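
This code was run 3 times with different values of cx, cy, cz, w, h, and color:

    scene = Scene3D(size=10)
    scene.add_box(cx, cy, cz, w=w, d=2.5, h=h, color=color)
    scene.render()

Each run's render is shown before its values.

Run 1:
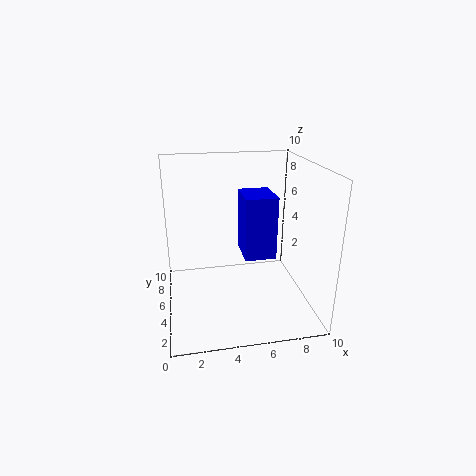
cx = 5, cy = 2.5, cz = 4.5, w = 2, h = 4, color = 'blue'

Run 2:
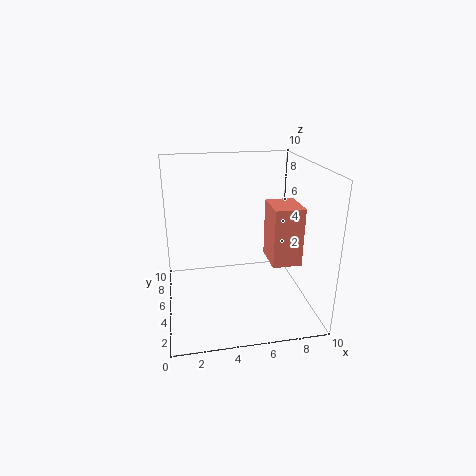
cx = 7, cy = 3, cz = 3.5, w = 2, h = 4, color = 'salmon'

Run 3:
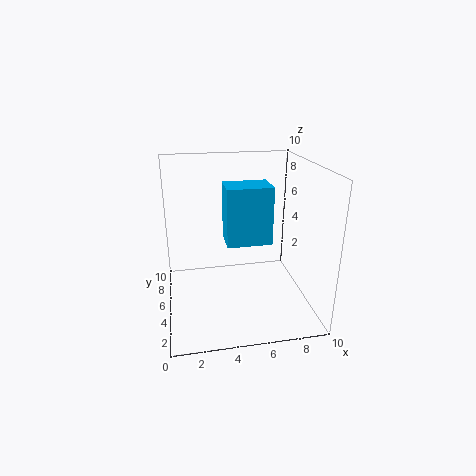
cx = 4.5, cy = 6.5, cz = 3.5, w = 3.5, h = 4.5, color = 'deepskyblue'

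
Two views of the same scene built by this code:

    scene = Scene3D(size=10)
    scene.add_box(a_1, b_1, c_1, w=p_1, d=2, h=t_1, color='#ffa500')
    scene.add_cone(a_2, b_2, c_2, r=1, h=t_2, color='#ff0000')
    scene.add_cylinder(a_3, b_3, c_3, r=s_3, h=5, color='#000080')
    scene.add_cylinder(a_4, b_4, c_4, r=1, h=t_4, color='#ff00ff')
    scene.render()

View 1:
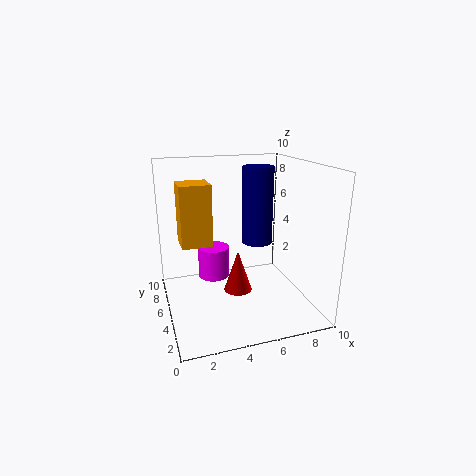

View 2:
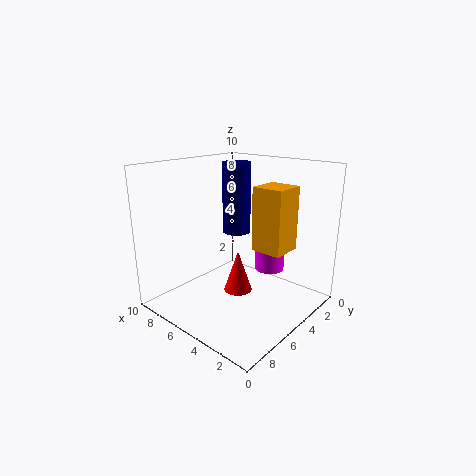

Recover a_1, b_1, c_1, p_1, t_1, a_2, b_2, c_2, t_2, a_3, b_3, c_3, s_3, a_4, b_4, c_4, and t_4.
a_1 = 1, b_1 = 4, c_1 = 5, p_1 = 2, t_1 = 4, a_2 = 5, b_2 = 5, c_2 = 1, t_2 = 3, a_3 = 6, b_3 = 4, c_3 = 5, s_3 = 1, a_4 = 3, b_4 = 4, c_4 = 3, t_4 = 2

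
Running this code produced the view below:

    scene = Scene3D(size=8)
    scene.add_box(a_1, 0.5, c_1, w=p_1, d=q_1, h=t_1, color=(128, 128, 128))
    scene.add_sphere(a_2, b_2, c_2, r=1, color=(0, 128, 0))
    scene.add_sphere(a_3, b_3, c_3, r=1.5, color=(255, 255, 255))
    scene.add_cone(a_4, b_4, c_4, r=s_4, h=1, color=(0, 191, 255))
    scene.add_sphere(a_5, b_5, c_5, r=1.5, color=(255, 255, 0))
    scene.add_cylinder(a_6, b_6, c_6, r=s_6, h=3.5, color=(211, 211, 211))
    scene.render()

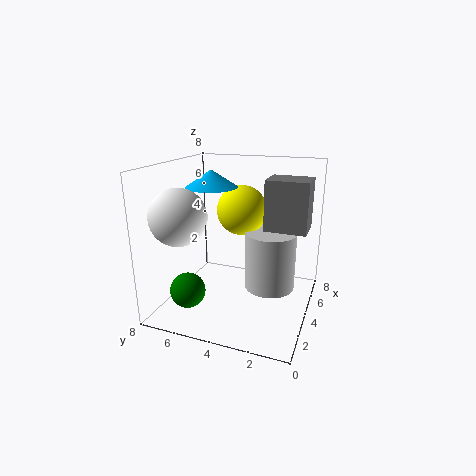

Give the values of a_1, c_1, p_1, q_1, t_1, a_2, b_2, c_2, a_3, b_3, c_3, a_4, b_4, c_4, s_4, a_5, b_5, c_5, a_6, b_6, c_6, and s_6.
a_1 = 5.5, c_1 = 4, p_1 = 2, q_1 = 2.5, t_1 = 3, a_2 = 2.5, b_2 = 6.5, c_2 = 1, a_3 = 2, b_3 = 6.5, c_3 = 5.5, a_4 = 5, b_4 = 6, c_4 = 6.5, s_4 = 1.5, a_5 = 6, b_5 = 4.5, c_5 = 5, a_6 = 5.5, b_6 = 2.5, c_6 = 0.5, s_6 = 1.5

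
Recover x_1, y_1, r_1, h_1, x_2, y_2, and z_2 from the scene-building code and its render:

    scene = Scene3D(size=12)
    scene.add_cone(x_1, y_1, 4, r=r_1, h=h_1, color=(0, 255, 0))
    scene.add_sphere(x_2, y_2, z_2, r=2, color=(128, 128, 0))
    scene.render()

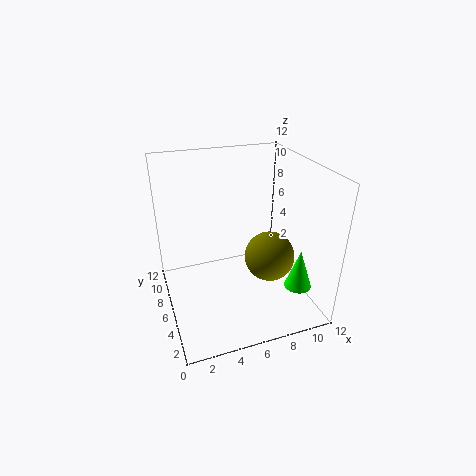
x_1 = 9, y_1 = 1, r_1 = 1, h_1 = 3, x_2 = 8, y_2 = 4, z_2 = 5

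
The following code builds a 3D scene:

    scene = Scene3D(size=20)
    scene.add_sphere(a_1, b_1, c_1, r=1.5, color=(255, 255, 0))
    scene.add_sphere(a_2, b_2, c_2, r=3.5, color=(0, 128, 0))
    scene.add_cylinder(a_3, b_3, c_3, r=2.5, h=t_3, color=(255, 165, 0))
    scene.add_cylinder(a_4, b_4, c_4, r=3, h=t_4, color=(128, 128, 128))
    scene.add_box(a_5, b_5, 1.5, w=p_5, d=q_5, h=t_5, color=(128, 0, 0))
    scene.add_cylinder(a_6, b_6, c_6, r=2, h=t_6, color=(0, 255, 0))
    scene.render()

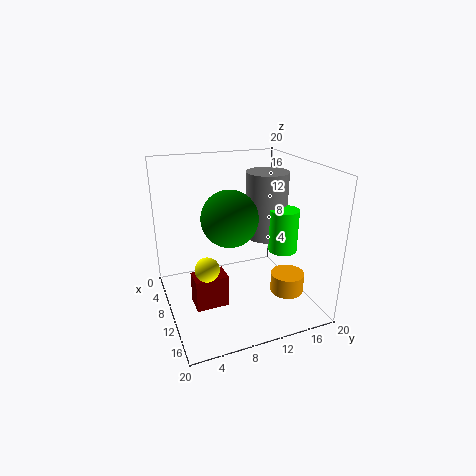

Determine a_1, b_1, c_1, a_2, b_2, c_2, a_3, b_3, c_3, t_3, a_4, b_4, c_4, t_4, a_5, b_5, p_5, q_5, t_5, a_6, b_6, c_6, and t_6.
a_1 = 15, b_1 = 4, c_1 = 9, a_2 = 13.5, b_2 = 7.5, c_2 = 14.5, a_3 = 11.5, b_3 = 17.5, c_3 = 0.5, t_3 = 3, a_4 = 8.5, b_4 = 15, c_4 = 9, t_4 = 9.5, a_5 = 10, b_5 = 3, p_5 = 3, q_5 = 4.5, t_5 = 4.5, a_6 = 12, b_6 = 16, c_6 = 8, t_6 = 6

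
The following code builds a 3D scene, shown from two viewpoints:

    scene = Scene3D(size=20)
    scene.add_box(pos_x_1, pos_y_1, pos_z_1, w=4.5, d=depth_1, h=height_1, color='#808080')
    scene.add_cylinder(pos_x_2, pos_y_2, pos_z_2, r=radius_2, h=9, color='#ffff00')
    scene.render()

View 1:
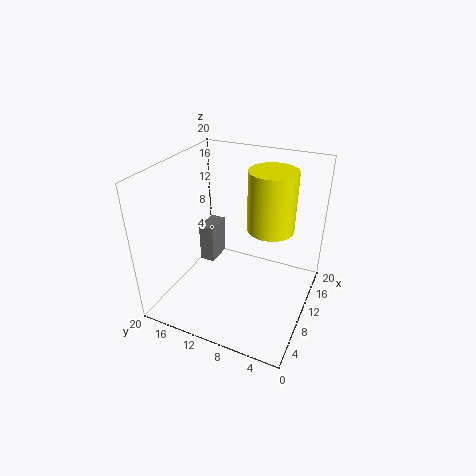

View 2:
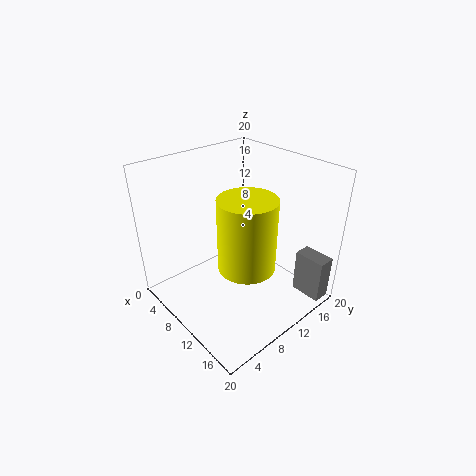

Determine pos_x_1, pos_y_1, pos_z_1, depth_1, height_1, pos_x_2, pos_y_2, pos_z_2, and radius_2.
pos_x_1 = 15
pos_y_1 = 17
pos_z_1 = 0.5
depth_1 = 2.5
height_1 = 6.5
pos_x_2 = 15
pos_y_2 = 7
pos_z_2 = 9.5
radius_2 = 3.5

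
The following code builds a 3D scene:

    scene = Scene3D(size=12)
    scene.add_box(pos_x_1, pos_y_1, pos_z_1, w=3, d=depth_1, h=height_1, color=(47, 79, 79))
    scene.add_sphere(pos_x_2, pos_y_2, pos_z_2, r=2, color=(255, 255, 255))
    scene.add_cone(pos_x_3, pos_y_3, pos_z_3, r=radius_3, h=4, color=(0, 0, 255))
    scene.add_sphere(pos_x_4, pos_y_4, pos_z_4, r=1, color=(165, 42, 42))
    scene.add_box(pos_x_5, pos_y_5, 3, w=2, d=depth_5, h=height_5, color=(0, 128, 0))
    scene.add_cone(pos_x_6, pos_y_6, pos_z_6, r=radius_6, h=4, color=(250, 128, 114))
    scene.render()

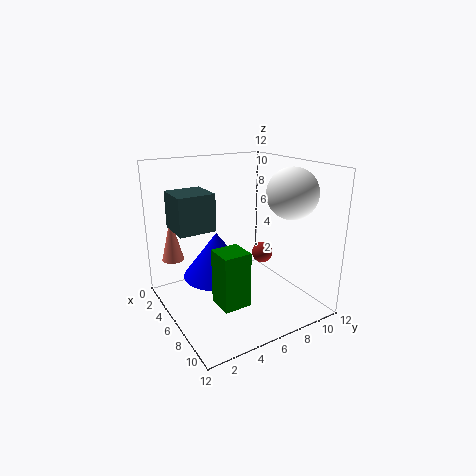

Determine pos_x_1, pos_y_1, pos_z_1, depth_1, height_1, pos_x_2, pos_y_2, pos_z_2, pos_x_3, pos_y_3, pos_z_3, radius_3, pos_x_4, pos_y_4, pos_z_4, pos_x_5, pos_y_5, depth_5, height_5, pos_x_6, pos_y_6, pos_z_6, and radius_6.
pos_x_1 = 3, pos_y_1 = 1, pos_z_1 = 7, depth_1 = 3, height_1 = 3, pos_x_2 = 9, pos_y_2 = 9, pos_z_2 = 10, pos_x_3 = 4, pos_y_3 = 5, pos_z_3 = 2, radius_3 = 3, pos_x_4 = 4, pos_y_4 = 10, pos_z_4 = 3, pos_x_5 = 9, pos_y_5 = 2, depth_5 = 2, height_5 = 4, pos_x_6 = 1, pos_y_6 = 2, pos_z_6 = 3, radius_6 = 1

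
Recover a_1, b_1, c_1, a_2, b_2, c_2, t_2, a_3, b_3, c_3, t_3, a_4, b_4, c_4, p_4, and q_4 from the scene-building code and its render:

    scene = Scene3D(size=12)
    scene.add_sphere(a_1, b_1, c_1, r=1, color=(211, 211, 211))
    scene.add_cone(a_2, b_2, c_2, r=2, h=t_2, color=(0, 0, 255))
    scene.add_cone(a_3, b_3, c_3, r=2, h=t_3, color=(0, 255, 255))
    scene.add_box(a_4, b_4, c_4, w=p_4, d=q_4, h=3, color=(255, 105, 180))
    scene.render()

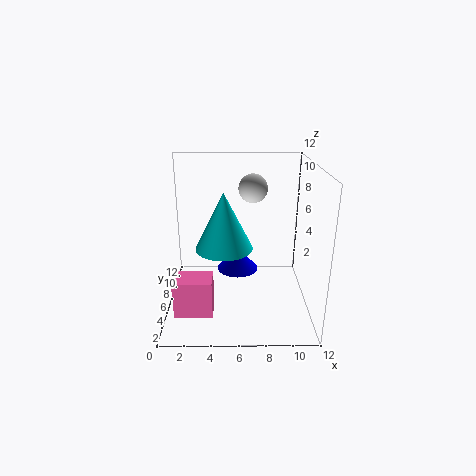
a_1 = 7, b_1 = 3, c_1 = 11, a_2 = 6, b_2 = 10, c_2 = 1, t_2 = 2, a_3 = 5, b_3 = 2, c_3 = 7, t_3 = 4, a_4 = 1, b_4 = 2, c_4 = 1, p_4 = 3, q_4 = 2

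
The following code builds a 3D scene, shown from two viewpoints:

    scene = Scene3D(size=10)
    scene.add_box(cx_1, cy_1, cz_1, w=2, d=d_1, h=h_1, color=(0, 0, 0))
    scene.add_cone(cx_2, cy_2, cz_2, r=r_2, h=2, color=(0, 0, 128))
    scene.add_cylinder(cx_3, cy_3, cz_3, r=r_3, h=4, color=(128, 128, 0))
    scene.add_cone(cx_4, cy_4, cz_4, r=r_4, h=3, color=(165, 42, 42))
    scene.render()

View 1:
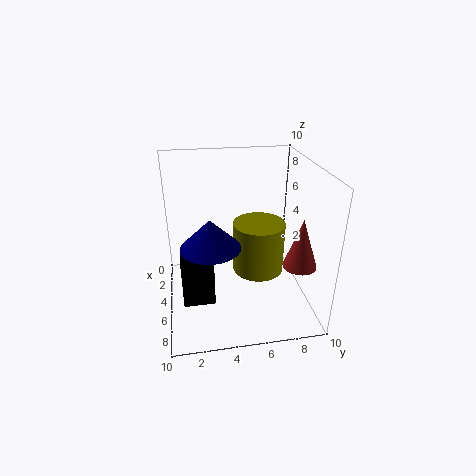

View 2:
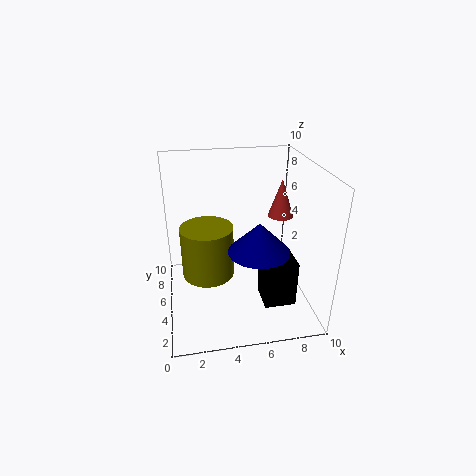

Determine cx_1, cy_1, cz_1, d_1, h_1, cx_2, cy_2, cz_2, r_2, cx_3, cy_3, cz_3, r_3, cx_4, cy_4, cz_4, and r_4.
cx_1 = 6
cy_1 = 1
cz_1 = 2
d_1 = 2
h_1 = 3
cx_2 = 6
cy_2 = 3
cz_2 = 5
r_2 = 2
cx_3 = 3
cy_3 = 7
cz_3 = 1
r_3 = 2
cx_4 = 9
cy_4 = 8
cz_4 = 5
r_4 = 1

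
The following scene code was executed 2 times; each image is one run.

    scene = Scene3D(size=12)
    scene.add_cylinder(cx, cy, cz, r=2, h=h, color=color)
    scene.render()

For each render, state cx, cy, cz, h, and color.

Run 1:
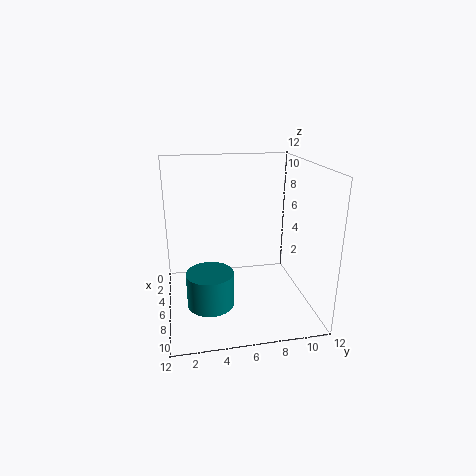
cx = 6.5; cy = 3.5; cz = 0.25; h = 3; color = 'teal'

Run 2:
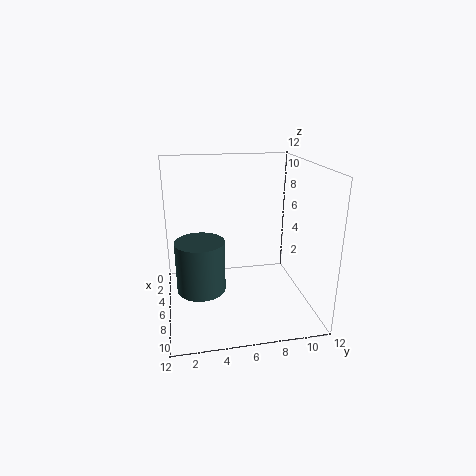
cx = 6.75; cy = 2.75; cz = 2; h = 4.25; color = 'darkslategray'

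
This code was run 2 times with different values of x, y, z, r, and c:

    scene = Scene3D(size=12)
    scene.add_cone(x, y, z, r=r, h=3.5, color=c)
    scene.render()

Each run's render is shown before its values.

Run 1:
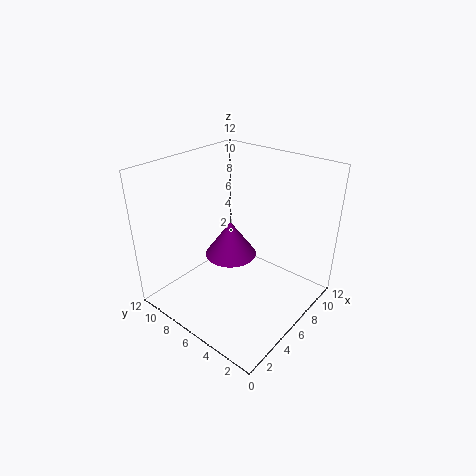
x = 8.5; y = 9; z = 2; r = 2.5; c = 'purple'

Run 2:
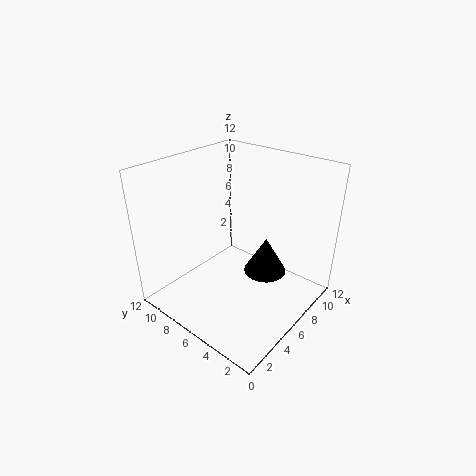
x = 9.5; y = 5.5; z = 1; r = 2; c = 'black'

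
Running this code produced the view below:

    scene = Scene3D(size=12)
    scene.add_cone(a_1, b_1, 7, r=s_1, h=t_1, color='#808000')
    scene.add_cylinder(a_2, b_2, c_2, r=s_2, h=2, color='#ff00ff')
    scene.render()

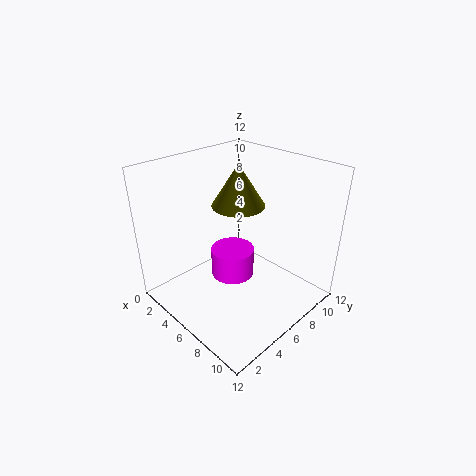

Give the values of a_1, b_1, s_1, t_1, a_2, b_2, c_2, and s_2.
a_1 = 3
b_1 = 9
s_1 = 2.5
t_1 = 4
a_2 = 8.5
b_2 = 3
c_2 = 5.5
s_2 = 1.5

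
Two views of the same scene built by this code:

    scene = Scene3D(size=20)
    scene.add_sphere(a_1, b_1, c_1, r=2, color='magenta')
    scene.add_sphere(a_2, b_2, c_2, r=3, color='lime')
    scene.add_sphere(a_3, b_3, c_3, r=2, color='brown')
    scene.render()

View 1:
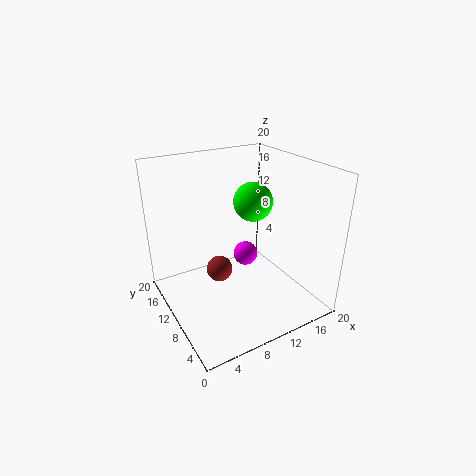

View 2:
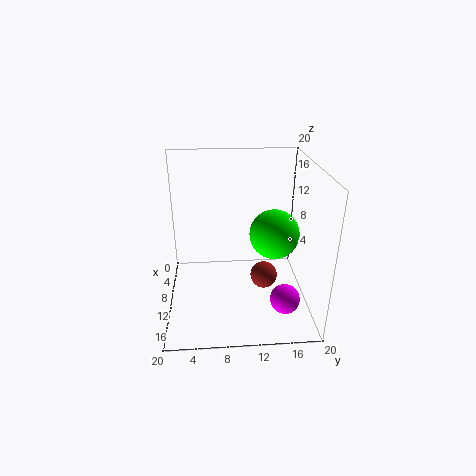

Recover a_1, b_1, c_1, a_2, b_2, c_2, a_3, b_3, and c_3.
a_1 = 15
b_1 = 16
c_1 = 3
a_2 = 15
b_2 = 14
c_2 = 13
a_3 = 9
b_3 = 14
c_3 = 3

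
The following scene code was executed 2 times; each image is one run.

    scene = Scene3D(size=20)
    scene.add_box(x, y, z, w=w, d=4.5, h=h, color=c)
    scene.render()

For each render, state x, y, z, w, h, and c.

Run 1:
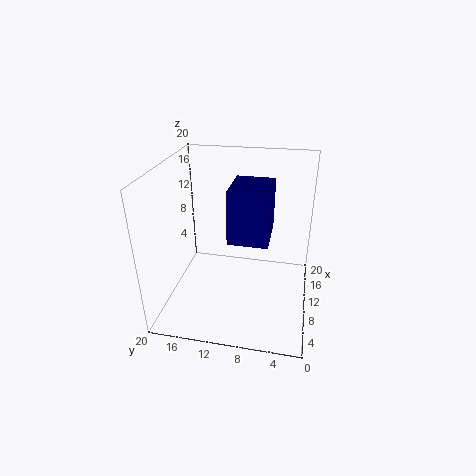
x = 1.5, y = 5, z = 14, w = 5.5, h = 6, c = 'navy'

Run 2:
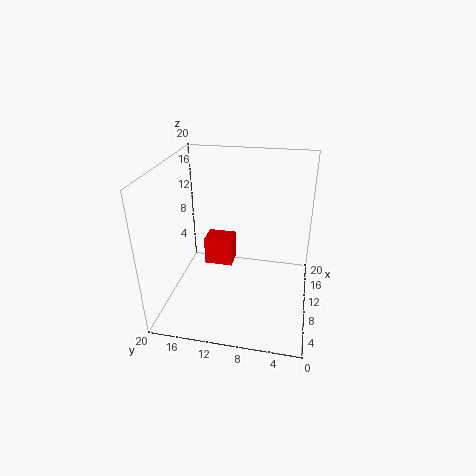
x = 14.5, y = 12, z = 2, w = 3.5, h = 4.5, c = 'red'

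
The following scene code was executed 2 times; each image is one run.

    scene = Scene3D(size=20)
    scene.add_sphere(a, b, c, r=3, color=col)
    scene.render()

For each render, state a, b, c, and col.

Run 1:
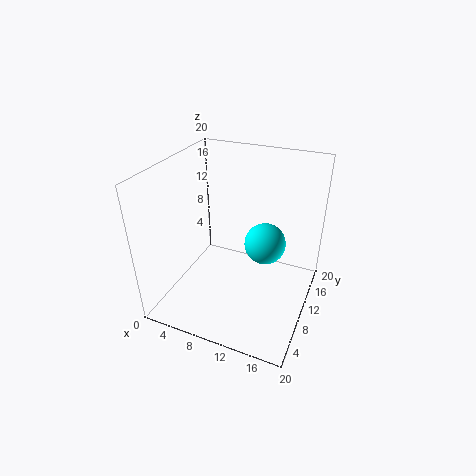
a = 13
b = 13
c = 8
col = 'cyan'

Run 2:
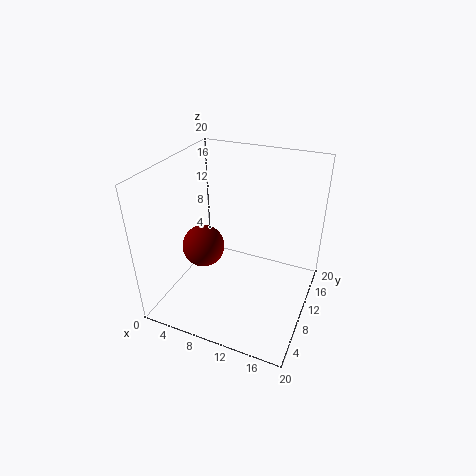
a = 5
b = 9
c = 8
col = 'maroon'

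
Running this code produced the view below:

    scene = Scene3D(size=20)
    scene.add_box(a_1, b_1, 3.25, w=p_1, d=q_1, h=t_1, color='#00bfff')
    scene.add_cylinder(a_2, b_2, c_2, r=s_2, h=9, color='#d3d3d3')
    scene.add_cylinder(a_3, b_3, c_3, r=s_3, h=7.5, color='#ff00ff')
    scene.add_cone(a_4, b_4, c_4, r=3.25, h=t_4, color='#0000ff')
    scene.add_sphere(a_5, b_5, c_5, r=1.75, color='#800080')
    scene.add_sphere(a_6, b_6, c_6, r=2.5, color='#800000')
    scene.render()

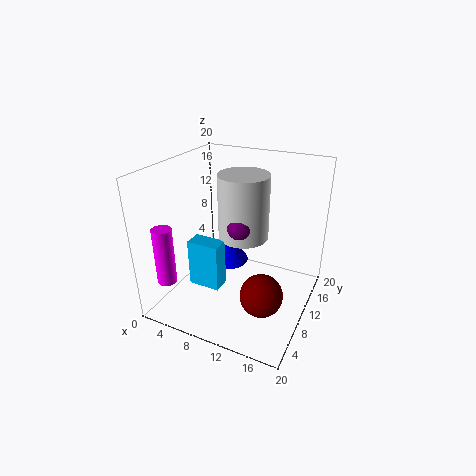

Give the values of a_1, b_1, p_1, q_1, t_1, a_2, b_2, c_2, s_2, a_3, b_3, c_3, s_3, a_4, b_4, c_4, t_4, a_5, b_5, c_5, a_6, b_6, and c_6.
a_1 = 4.25; b_1 = 6; p_1 = 4.5; q_1 = 2.5; t_1 = 6.75; a_2 = 10.25; b_2 = 11.25; c_2 = 9.75; s_2 = 3.5; a_3 = 3.75; b_3 = 1.75; c_3 = 6.25; s_3 = 1.25; a_4 = 6; b_4 = 14.5; c_4 = 3; t_4 = 4.75; a_5 = 10.75; b_5 = 9; c_5 = 12.25; a_6 = 16.5; b_6 = 2.75; c_6 = 7.5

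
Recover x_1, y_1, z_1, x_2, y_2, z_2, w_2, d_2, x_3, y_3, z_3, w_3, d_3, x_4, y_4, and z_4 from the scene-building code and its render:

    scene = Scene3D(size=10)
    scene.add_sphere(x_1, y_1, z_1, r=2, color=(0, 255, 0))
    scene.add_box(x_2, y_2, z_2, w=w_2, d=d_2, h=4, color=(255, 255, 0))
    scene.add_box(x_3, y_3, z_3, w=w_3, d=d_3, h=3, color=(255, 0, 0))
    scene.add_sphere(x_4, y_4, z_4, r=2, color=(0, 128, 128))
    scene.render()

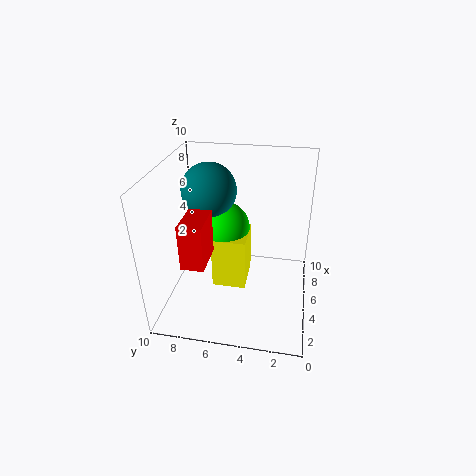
x_1 = 7
y_1 = 6.5
z_1 = 4.5
x_2 = 5
y_2 = 4.5
z_2 = 0.5
w_2 = 3
d_2 = 2.5
x_3 = 1.5
y_3 = 6.5
z_3 = 4.5
w_3 = 2.5
d_3 = 1.5
x_4 = 7
y_4 = 7.5
z_4 = 7.5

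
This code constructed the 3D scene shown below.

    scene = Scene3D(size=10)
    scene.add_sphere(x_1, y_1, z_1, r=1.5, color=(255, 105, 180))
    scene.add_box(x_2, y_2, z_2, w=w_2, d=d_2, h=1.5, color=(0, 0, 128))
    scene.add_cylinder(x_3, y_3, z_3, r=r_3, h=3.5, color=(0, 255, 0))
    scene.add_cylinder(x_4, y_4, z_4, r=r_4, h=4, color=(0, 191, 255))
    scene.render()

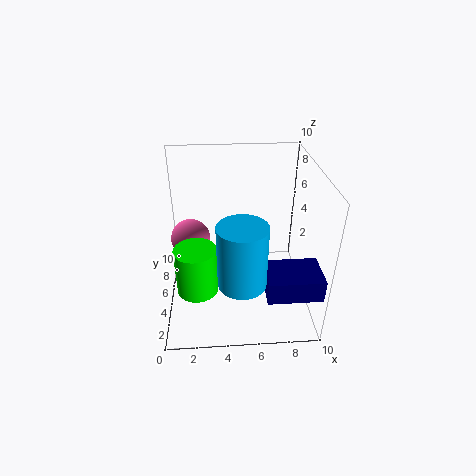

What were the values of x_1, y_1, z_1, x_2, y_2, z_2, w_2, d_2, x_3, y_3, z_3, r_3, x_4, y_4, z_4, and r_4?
x_1 = 1.5; y_1 = 7.5; z_1 = 3.5; x_2 = 6.5; y_2 = 0.5; z_2 = 3; w_2 = 3.5; d_2 = 2.5; x_3 = 2; y_3 = 4.5; z_3 = 1; r_3 = 1.5; x_4 = 5; y_4 = 1.5; z_4 = 4; r_4 = 1.5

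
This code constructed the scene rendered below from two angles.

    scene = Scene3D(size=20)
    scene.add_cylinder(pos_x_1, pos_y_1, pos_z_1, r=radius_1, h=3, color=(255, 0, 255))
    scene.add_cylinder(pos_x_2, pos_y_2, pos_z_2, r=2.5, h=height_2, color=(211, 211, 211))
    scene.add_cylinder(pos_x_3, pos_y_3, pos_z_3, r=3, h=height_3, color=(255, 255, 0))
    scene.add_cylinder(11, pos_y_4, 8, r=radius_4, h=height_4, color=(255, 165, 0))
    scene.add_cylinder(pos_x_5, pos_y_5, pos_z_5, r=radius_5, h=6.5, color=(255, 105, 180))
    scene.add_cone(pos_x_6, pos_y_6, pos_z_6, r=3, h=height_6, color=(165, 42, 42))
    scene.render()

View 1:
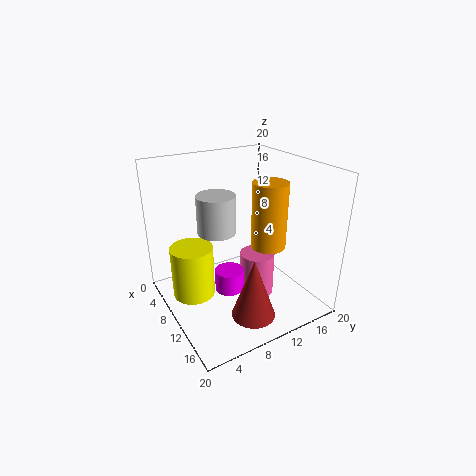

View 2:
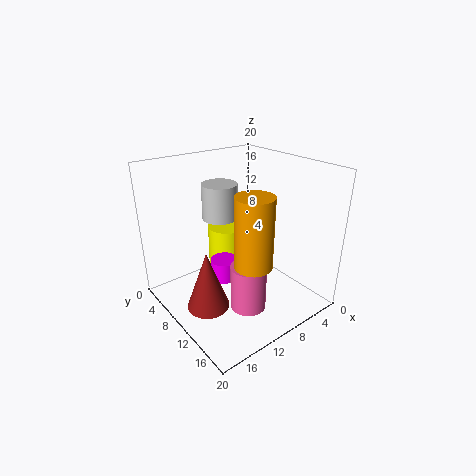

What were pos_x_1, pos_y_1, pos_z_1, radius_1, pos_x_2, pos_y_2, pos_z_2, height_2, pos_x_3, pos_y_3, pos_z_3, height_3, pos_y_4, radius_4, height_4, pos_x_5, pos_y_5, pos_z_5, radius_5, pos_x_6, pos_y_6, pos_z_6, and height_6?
pos_x_1 = 11; pos_y_1 = 8; pos_z_1 = 3; radius_1 = 2; pos_x_2 = 10.5; pos_y_2 = 6.5; pos_z_2 = 12; height_2 = 5; pos_x_3 = 7.5; pos_y_3 = 4; pos_z_3 = 1.5; height_3 = 7.5; pos_y_4 = 14.5; radius_4 = 2.5; height_4 = 9.5; pos_x_5 = 10.5; pos_y_5 = 13; pos_z_5 = 0.5; radius_5 = 2.5; pos_x_6 = 15; pos_y_6 = 9.5; pos_z_6 = 0.5; height_6 = 8.5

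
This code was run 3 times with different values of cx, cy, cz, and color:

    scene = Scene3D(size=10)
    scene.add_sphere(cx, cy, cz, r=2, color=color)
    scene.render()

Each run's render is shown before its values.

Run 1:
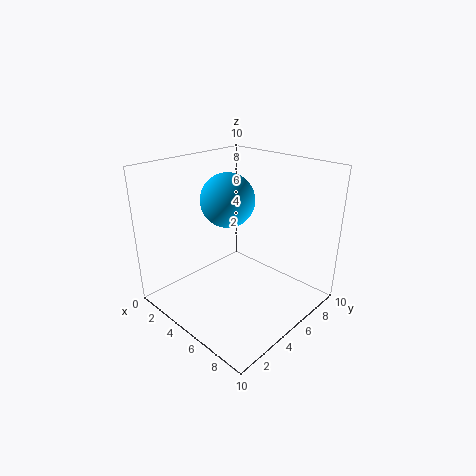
cx = 3, cy = 6, cz = 7, color = 'deepskyblue'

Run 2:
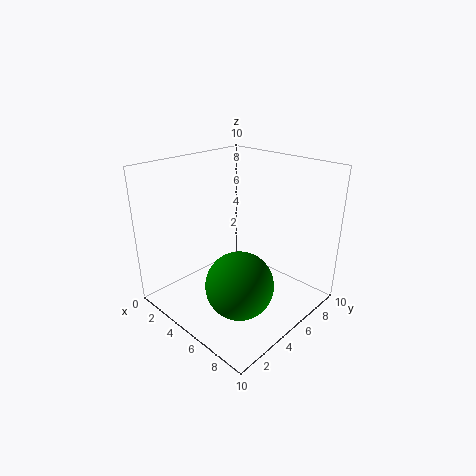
cx = 8, cy = 2, cz = 4, color = 'green'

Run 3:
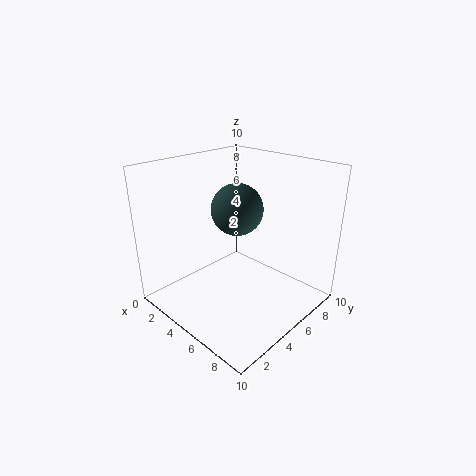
cx = 3, cy = 7, cz = 6, color = 'darkslategray'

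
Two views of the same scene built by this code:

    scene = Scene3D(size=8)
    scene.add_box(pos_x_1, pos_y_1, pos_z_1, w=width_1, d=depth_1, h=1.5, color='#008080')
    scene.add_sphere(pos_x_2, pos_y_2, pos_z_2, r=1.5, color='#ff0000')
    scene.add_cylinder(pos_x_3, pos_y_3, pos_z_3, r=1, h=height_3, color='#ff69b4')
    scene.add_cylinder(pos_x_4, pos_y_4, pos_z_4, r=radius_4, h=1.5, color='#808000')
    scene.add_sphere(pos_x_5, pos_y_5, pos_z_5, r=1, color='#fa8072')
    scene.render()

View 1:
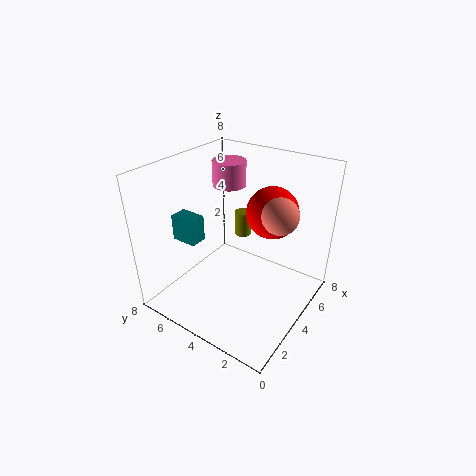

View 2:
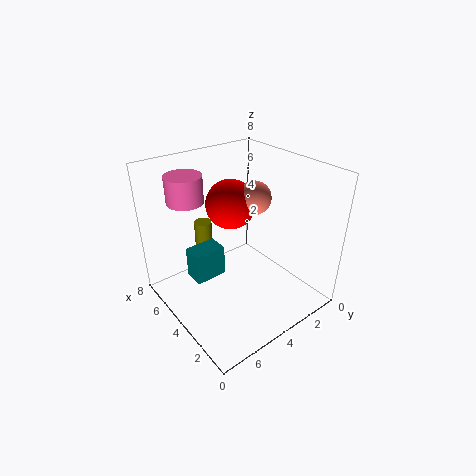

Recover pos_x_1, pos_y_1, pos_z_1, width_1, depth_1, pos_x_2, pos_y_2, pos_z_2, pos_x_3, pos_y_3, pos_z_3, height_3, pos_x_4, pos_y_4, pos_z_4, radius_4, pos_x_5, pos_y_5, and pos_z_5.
pos_x_1 = 2.5
pos_y_1 = 6
pos_z_1 = 3.5
width_1 = 1
depth_1 = 1.5
pos_x_2 = 6
pos_y_2 = 3
pos_z_2 = 5
pos_x_3 = 6
pos_y_3 = 6
pos_z_3 = 6
height_3 = 1.5
pos_x_4 = 6
pos_y_4 = 5
pos_z_4 = 3
radius_4 = 0.5
pos_x_5 = 5
pos_y_5 = 2
pos_z_5 = 5.5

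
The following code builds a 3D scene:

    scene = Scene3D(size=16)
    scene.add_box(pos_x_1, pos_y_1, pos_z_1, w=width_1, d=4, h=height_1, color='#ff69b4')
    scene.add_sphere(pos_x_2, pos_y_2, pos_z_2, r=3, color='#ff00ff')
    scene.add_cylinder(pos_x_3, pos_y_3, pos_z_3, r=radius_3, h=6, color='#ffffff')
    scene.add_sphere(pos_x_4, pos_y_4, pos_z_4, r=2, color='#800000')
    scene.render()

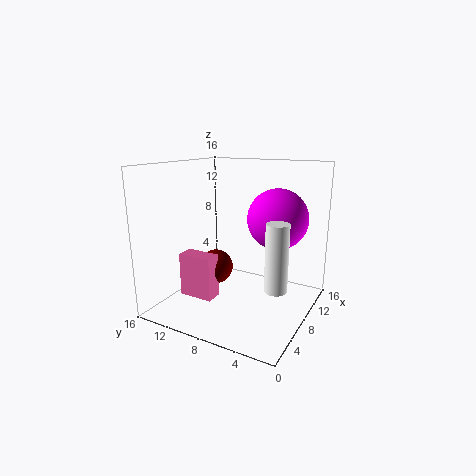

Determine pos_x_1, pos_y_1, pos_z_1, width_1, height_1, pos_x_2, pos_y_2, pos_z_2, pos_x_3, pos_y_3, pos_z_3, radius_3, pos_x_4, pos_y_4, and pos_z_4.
pos_x_1 = 5
pos_y_1 = 10
pos_z_1 = 1
width_1 = 2
height_1 = 5
pos_x_2 = 7
pos_y_2 = 3
pos_z_2 = 11
pos_x_3 = 2
pos_y_3 = 1
pos_z_3 = 6
radius_3 = 1
pos_x_4 = 8
pos_y_4 = 11
pos_z_4 = 4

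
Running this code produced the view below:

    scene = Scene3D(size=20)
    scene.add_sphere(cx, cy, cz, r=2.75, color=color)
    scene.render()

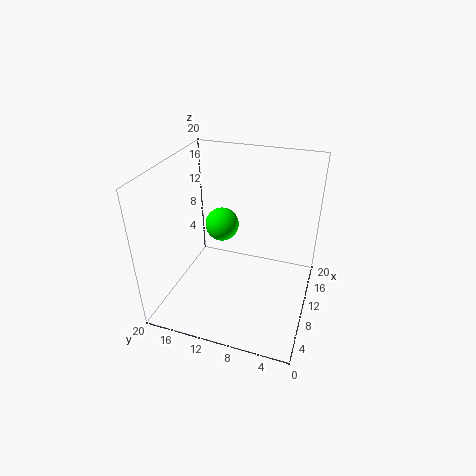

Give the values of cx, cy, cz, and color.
cx = 17.25; cy = 15.25; cz = 7.25; color = 'lime'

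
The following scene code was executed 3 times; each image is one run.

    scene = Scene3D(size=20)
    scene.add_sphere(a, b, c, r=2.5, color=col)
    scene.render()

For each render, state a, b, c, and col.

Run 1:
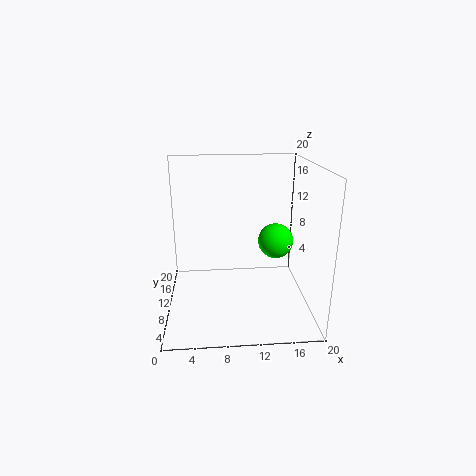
a = 15.5, b = 11, c = 9, col = 'lime'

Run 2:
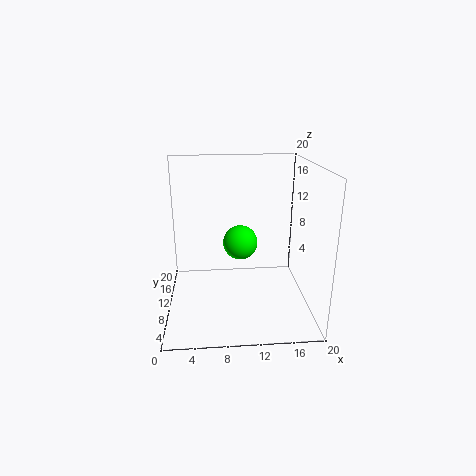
a = 10.5, b = 12, c = 8.5, col = 'lime'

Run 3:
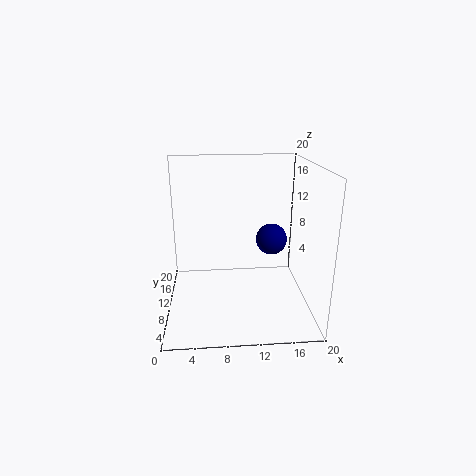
a = 16, b = 16.5, c = 7, col = 'navy'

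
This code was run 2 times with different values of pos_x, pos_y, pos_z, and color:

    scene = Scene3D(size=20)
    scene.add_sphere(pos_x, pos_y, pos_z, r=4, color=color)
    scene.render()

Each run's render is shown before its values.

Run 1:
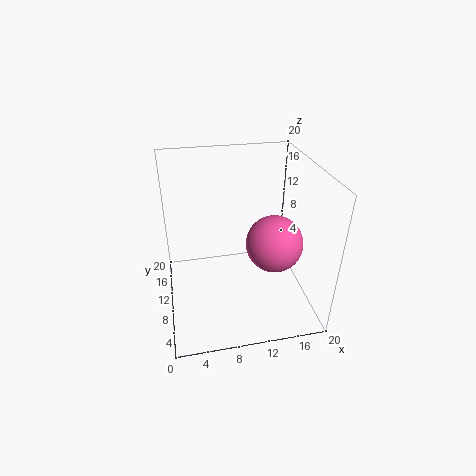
pos_x = 15, pos_y = 9, pos_z = 9, color = 'hotpink'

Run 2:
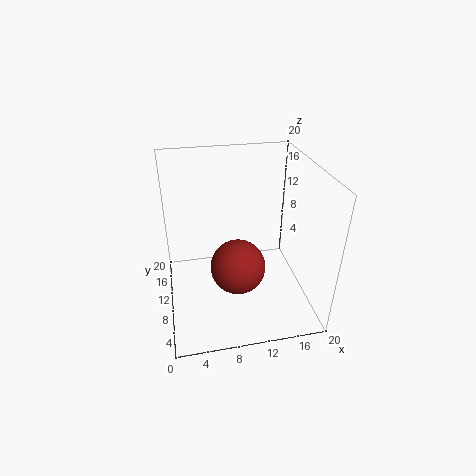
pos_x = 10, pos_y = 10, pos_z = 5, color = 'brown'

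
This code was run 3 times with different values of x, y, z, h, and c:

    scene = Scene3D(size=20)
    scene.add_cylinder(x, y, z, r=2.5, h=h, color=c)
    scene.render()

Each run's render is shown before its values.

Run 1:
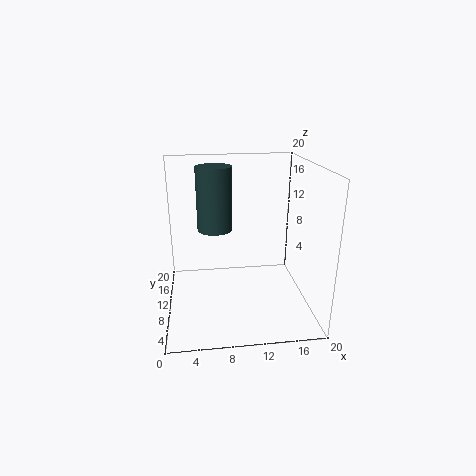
x = 7
y = 12.5
z = 10.5
h = 9
c = 'darkslategray'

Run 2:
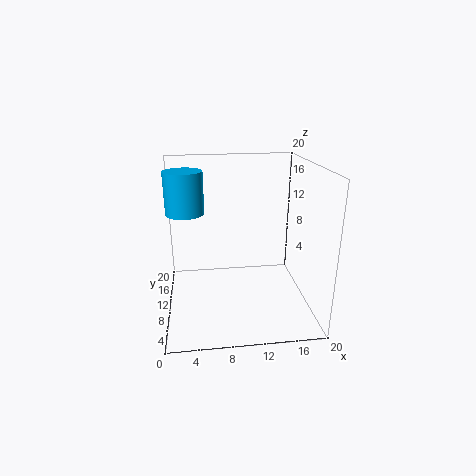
x = 3
y = 9.5
z = 14
h = 5.5
c = 'deepskyblue'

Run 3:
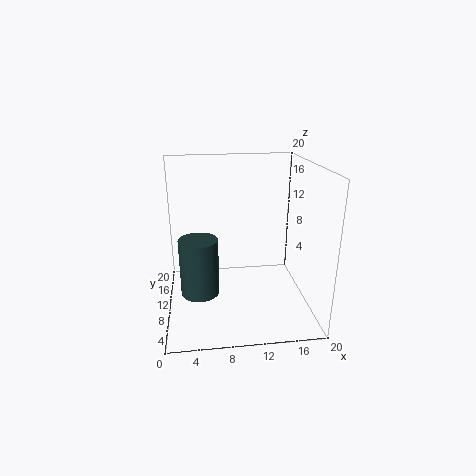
x = 4.5
y = 6.5
z = 4
h = 7.5
c = 'darkslategray'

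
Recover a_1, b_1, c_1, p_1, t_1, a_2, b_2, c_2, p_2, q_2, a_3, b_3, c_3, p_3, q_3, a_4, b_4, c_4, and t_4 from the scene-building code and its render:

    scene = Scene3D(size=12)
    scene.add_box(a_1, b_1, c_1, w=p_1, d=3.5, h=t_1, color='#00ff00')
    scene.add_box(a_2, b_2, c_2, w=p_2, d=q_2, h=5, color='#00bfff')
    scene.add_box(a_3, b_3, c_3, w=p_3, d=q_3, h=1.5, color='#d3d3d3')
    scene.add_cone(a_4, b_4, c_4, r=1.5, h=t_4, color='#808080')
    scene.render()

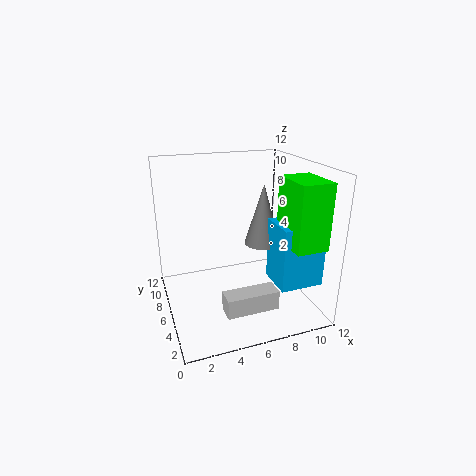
a_1 = 8.5; b_1 = 0.5; c_1 = 6.5; p_1 = 2.5; t_1 = 5; a_2 = 8; b_2 = 1.5; c_2 = 3; p_2 = 3.5; q_2 = 3; a_3 = 3.5; b_3 = 1; c_3 = 2; p_3 = 4; q_3 = 1.5; a_4 = 8; b_4 = 5.5; c_4 = 5.5; t_4 = 5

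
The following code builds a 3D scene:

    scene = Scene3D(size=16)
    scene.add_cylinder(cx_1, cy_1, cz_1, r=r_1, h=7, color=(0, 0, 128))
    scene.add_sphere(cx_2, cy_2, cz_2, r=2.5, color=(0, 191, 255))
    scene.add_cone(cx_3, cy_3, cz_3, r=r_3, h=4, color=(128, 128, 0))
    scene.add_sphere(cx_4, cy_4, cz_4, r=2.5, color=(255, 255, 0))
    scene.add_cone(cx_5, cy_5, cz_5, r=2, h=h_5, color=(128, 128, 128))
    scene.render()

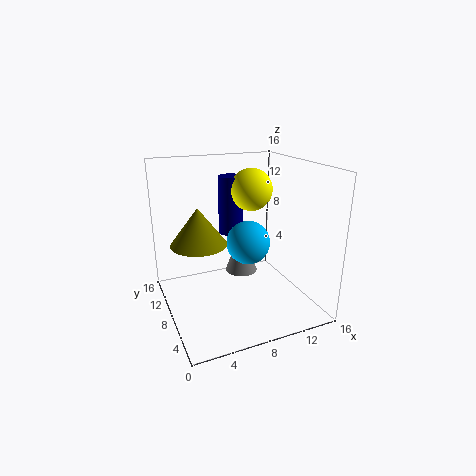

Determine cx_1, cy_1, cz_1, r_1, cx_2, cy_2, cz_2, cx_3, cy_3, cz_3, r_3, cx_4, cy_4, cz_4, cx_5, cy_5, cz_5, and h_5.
cx_1 = 9, cy_1 = 12.5, cz_1 = 7, r_1 = 1.5, cx_2 = 9.5, cy_2 = 8.5, cz_2 = 7, cx_3 = 3.5, cy_3 = 8, cz_3 = 8, r_3 = 3, cx_4 = 11, cy_4 = 11, cz_4 = 12.5, cx_5 = 10, cy_5 = 11.5, cz_5 = 2, h_5 = 5.5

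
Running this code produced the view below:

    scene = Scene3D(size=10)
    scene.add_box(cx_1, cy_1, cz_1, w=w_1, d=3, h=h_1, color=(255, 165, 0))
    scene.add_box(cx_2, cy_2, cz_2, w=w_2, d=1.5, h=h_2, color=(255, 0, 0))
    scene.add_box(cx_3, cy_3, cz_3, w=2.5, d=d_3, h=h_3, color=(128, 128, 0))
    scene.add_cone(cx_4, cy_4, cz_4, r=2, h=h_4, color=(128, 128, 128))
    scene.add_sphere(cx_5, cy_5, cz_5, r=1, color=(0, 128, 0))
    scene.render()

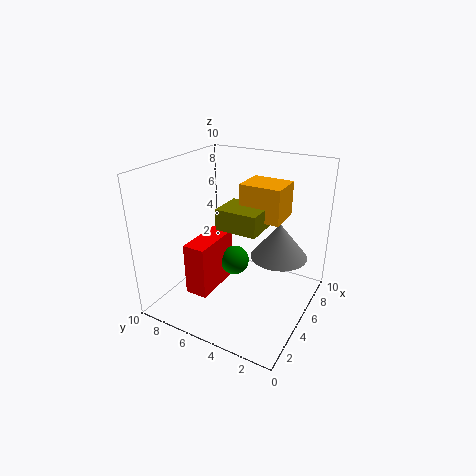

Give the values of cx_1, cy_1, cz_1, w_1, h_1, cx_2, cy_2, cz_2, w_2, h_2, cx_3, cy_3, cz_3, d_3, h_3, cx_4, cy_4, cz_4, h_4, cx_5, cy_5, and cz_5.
cx_1 = 6, cy_1 = 2.5, cz_1 = 6, w_1 = 2.5, h_1 = 2.5, cx_2 = 1.5, cy_2 = 5.5, cz_2 = 2, w_2 = 3.5, h_2 = 3.5, cx_3 = 4.5, cy_3 = 3.5, cz_3 = 5.5, d_3 = 3, h_3 = 1.5, cx_4 = 6.5, cy_4 = 2.5, cz_4 = 3.5, h_4 = 2.5, cx_5 = 4.5, cy_5 = 5, cz_5 = 3.5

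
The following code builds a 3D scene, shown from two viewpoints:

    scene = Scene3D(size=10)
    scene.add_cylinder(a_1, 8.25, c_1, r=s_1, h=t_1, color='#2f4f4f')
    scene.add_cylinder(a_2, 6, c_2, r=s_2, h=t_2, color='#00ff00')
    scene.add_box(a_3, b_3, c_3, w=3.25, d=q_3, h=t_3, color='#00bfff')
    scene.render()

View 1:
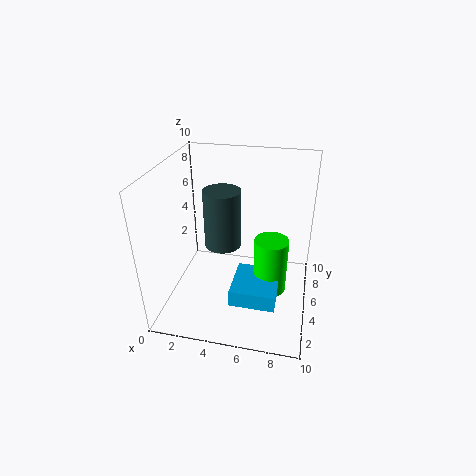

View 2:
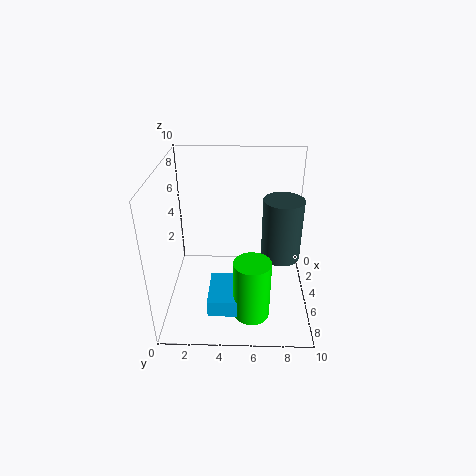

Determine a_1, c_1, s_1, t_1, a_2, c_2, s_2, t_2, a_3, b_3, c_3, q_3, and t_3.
a_1 = 3; c_1 = 2.25; s_1 = 1.5; t_1 = 4.75; a_2 = 7.25; c_2 = 0.25; s_2 = 1.25; t_2 = 4.25; a_3 = 4.75; b_3 = 3; c_3 = 0.5; q_3 = 3.5; t_3 = 1.25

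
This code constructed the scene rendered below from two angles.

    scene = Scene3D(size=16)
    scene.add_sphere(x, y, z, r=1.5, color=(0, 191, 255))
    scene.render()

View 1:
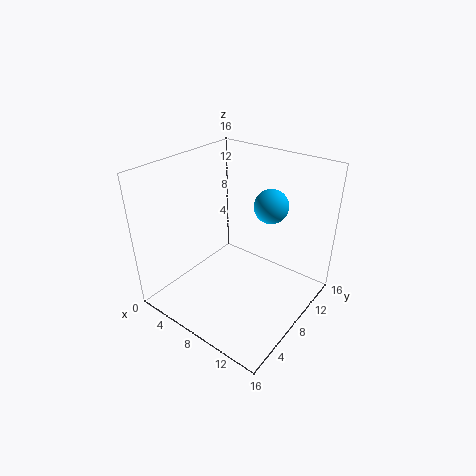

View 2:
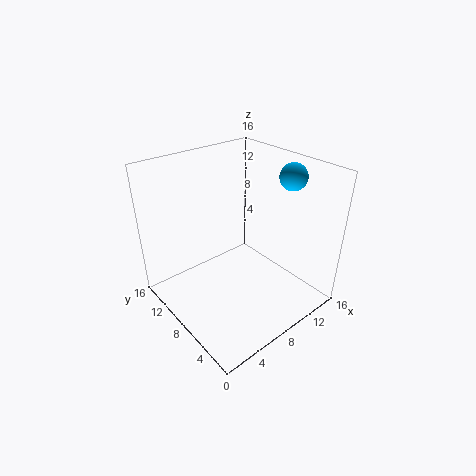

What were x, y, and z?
x = 13.5
y = 5.5
z = 14.5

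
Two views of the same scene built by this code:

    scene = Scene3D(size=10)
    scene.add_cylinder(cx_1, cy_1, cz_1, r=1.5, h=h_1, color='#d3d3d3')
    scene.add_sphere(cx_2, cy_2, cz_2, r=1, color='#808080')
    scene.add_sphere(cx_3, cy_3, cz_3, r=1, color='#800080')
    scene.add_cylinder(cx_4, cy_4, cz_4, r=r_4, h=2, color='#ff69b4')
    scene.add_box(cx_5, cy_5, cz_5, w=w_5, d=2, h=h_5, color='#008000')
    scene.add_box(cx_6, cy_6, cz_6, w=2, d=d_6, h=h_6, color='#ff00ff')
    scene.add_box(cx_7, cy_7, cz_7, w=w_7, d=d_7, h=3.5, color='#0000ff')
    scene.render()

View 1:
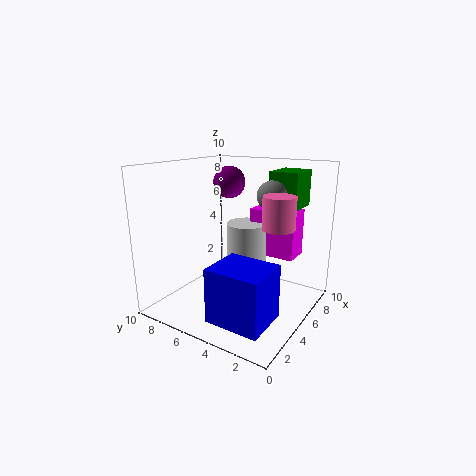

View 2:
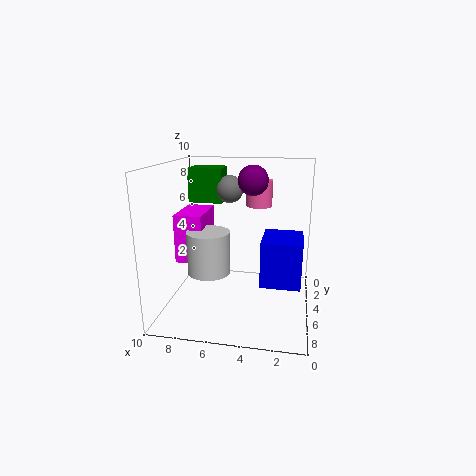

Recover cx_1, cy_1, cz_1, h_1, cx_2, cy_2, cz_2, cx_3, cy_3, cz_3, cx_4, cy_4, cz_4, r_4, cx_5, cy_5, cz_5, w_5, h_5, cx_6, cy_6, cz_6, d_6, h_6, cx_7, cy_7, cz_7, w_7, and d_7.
cx_1 = 7; cy_1 = 5.5; cz_1 = 2.5; h_1 = 3; cx_2 = 6; cy_2 = 3; cz_2 = 8; cx_3 = 4; cy_3 = 5; cz_3 = 9; cx_4 = 4; cy_4 = 1.5; cz_4 = 6.5; r_4 = 1; cx_5 = 6.5; cy_5 = 1.5; cz_5 = 7; w_5 = 2.5; h_5 = 2.5; cx_6 = 7.5; cy_6 = 2; cz_6 = 3; d_6 = 3.5; h_6 = 3.5; cx_7 = 0.5; cy_7 = 1; cz_7 = 1; w_7 = 3; d_7 = 3.5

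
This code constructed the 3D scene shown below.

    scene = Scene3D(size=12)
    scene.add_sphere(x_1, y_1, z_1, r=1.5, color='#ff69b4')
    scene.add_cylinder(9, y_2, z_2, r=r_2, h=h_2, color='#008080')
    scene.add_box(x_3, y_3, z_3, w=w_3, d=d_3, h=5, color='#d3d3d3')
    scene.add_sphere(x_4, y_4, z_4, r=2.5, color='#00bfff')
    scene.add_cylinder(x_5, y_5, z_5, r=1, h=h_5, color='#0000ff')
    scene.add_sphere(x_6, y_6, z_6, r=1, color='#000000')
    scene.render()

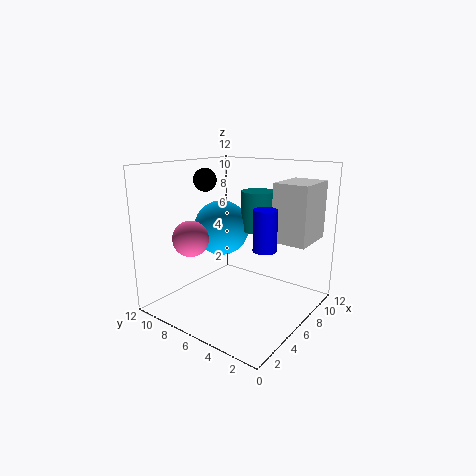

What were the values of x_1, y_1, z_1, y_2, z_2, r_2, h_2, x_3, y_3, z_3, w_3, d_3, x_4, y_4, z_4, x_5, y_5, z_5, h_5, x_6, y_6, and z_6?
x_1 = 3.5
y_1 = 9
z_1 = 6
y_2 = 6
z_2 = 6
r_2 = 1.5
h_2 = 3.5
x_3 = 8
y_3 = 1
z_3 = 5.5
w_3 = 4
d_3 = 3
x_4 = 7.5
y_4 = 9
z_4 = 6
x_5 = 7
y_5 = 4
z_5 = 5
h_5 = 3.5
x_6 = 6
y_6 = 9.5
z_6 = 10.5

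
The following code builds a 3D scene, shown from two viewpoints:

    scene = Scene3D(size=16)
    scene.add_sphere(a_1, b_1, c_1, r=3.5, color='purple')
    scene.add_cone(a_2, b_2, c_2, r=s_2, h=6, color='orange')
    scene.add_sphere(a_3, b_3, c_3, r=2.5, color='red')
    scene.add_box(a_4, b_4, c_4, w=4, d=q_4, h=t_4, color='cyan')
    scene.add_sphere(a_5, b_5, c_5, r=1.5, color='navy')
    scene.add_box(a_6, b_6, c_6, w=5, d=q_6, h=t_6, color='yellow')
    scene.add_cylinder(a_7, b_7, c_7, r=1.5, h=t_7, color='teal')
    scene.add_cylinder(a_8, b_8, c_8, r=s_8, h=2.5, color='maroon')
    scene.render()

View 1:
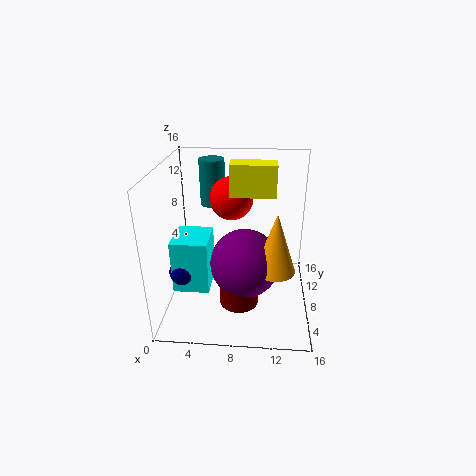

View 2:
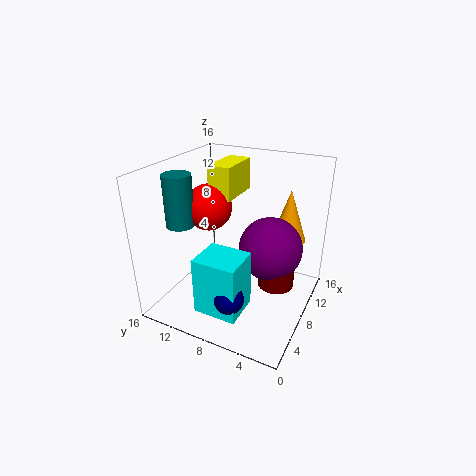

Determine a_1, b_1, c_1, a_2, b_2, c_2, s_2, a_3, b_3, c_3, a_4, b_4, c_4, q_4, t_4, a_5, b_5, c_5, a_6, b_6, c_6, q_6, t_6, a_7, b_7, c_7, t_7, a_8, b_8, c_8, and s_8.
a_1 = 9
b_1 = 4.5
c_1 = 7
a_2 = 12
b_2 = 3.5
c_2 = 7
s_2 = 2
a_3 = 7
b_3 = 11
c_3 = 11.5
a_4 = 1
b_4 = 5
c_4 = 2.5
q_4 = 4.5
t_4 = 6
a_5 = 2
b_5 = 6
c_5 = 4.5
a_6 = 7
b_6 = 8.5
c_6 = 12.5
q_6 = 2.5
t_6 = 3.5
a_7 = 4.5
b_7 = 13
c_7 = 10
t_7 = 5.5
a_8 = 8.5
b_8 = 3.5
c_8 = 3
s_8 = 2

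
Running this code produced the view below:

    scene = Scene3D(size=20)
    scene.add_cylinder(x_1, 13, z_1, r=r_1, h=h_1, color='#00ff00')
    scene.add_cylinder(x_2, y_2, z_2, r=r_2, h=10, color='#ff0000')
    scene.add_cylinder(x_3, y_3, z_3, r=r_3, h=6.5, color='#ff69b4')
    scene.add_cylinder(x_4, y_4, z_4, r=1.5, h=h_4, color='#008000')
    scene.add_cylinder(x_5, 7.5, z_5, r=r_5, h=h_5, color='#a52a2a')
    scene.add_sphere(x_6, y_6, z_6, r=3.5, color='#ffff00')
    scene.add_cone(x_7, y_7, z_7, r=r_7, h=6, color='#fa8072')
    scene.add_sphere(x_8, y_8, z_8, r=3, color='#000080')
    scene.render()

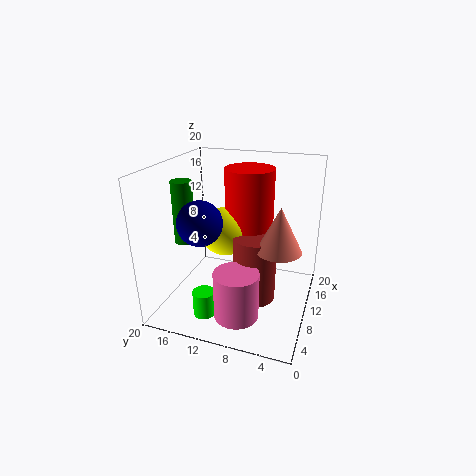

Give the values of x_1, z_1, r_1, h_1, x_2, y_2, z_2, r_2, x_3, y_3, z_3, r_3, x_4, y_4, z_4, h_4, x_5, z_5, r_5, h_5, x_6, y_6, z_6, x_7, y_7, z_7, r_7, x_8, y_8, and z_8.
x_1 = 4.5, z_1 = 0.5, r_1 = 1.5, h_1 = 3.5, x_2 = 13.5, y_2 = 9.5, z_2 = 9, r_2 = 3.5, x_3 = 5, y_3 = 8.5, z_3 = 1, r_3 = 3, x_4 = 9.5, y_4 = 18, z_4 = 8.5, h_4 = 9, x_5 = 10, z_5 = 1, r_5 = 3, h_5 = 9.5, x_6 = 11.5, y_6 = 12.5, z_6 = 10, x_7 = 9, y_7 = 4, z_7 = 9.5, r_7 = 3, x_8 = 6.5, y_8 = 14, z_8 = 13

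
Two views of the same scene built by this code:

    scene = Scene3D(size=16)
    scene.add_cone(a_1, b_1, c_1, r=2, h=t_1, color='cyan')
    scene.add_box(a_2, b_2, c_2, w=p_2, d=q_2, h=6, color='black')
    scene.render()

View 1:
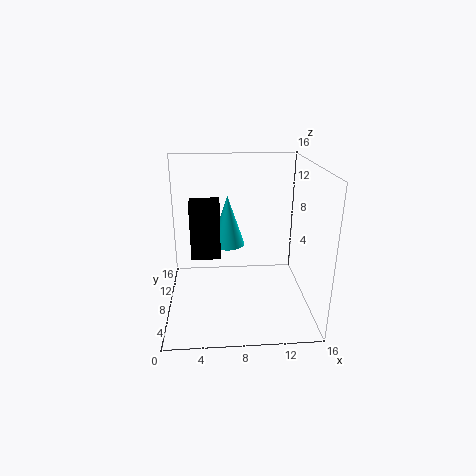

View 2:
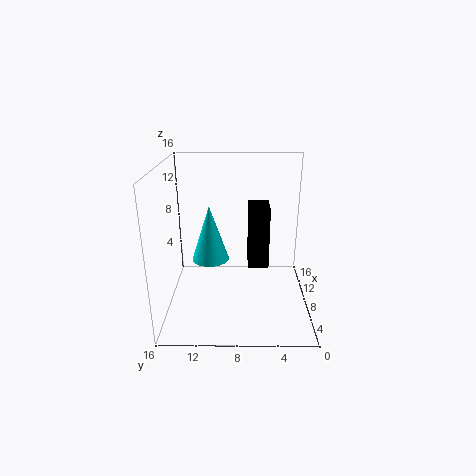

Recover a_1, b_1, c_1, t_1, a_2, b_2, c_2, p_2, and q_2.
a_1 = 7
b_1 = 11
c_1 = 6
t_1 = 6
a_2 = 3
b_2 = 5
c_2 = 7
p_2 = 3
q_2 = 2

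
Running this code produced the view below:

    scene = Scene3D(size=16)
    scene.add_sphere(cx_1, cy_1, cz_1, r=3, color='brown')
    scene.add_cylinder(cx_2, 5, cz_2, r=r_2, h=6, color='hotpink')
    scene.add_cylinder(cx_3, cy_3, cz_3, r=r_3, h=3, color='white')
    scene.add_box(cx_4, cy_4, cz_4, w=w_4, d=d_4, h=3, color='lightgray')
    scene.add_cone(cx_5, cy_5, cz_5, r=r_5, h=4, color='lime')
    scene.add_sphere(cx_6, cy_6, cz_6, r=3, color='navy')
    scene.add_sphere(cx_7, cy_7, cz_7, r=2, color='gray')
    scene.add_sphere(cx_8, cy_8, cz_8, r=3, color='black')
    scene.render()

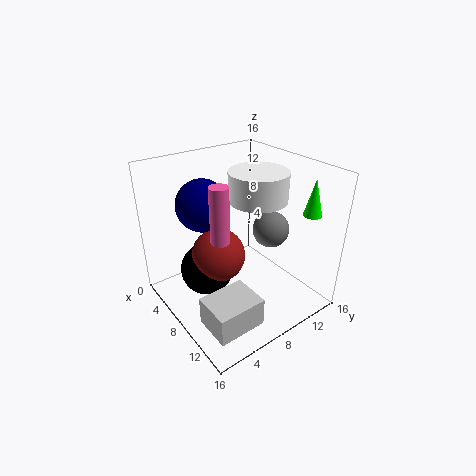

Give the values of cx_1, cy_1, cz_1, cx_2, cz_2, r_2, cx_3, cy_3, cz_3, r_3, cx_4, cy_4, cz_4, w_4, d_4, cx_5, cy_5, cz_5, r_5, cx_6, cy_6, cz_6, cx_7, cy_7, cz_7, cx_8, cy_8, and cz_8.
cx_1 = 7; cy_1 = 6; cz_1 = 6; cx_2 = 9; cz_2 = 9; r_2 = 1; cx_3 = 10; cy_3 = 9; cz_3 = 13; r_3 = 3; cx_4 = 11; cy_4 = 1; cz_4 = 2; w_4 = 4; d_4 = 5; cx_5 = 13; cy_5 = 14; cz_5 = 11; r_5 = 1; cx_6 = 4; cy_6 = 6; cz_6 = 11; cx_7 = 10; cy_7 = 11; cz_7 = 9; cx_8 = 6; cy_8 = 5; cz_8 = 4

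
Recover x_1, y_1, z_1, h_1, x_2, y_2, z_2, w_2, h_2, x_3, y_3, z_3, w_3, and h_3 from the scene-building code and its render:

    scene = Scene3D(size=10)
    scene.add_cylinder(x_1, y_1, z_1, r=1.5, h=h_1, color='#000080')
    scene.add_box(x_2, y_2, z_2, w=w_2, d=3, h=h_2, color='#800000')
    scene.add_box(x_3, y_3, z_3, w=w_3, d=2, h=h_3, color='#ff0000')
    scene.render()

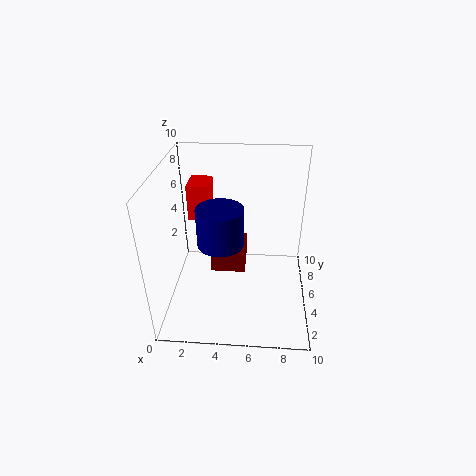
x_1 = 4, y_1 = 3.5, z_1 = 5.5, h_1 = 2.5, x_2 = 3, y_2 = 5, z_2 = 2, w_2 = 2.5, h_2 = 1.5, x_3 = 1.5, y_3 = 5.5, z_3 = 6, w_3 = 1.5, h_3 = 2.5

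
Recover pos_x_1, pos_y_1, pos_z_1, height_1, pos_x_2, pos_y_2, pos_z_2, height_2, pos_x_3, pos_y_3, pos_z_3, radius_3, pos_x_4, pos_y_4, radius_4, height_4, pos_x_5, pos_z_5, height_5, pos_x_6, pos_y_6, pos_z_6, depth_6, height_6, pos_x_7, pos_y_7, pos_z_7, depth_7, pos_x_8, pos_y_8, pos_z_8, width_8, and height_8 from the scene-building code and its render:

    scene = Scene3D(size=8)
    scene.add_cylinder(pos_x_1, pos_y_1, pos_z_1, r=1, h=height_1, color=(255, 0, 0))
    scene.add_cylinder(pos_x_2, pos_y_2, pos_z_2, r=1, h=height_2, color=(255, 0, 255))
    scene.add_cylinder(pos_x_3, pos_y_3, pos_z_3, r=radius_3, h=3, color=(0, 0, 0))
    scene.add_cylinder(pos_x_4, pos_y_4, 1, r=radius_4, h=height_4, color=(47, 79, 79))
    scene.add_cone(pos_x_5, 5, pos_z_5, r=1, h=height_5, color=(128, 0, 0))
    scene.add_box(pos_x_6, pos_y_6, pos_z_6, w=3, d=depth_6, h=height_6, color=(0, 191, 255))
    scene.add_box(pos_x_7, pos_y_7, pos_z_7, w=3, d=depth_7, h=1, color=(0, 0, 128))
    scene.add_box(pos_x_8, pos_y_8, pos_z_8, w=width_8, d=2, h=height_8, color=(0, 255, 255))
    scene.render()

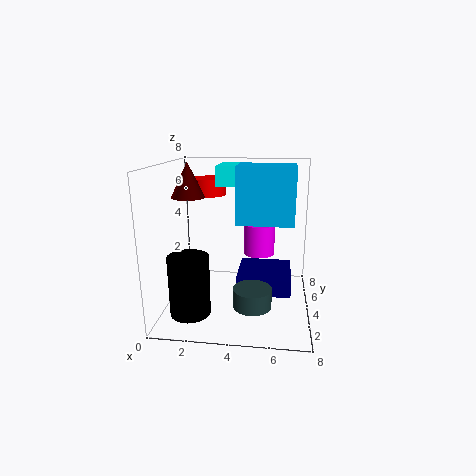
pos_x_1 = 2, pos_y_1 = 6, pos_z_1 = 6, height_1 = 1, pos_x_2 = 5, pos_y_2 = 7, pos_z_2 = 2, height_2 = 2, pos_x_3 = 2, pos_y_3 = 1, pos_z_3 = 1, radius_3 = 1, pos_x_4 = 5, pos_y_4 = 2, radius_4 = 1, height_4 = 1, pos_x_5 = 1, pos_z_5 = 6, height_5 = 2, pos_x_6 = 4, pos_y_6 = 3, pos_z_6 = 5, depth_6 = 2, height_6 = 3, pos_x_7 = 4, pos_y_7 = 3, pos_z_7 = 1, depth_7 = 3, pos_x_8 = 3, pos_y_8 = 3, pos_z_8 = 7, width_8 = 2, height_8 = 1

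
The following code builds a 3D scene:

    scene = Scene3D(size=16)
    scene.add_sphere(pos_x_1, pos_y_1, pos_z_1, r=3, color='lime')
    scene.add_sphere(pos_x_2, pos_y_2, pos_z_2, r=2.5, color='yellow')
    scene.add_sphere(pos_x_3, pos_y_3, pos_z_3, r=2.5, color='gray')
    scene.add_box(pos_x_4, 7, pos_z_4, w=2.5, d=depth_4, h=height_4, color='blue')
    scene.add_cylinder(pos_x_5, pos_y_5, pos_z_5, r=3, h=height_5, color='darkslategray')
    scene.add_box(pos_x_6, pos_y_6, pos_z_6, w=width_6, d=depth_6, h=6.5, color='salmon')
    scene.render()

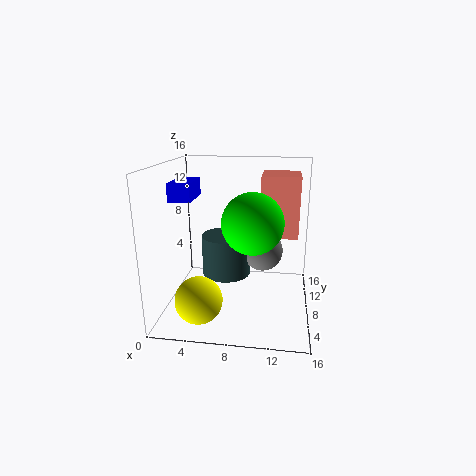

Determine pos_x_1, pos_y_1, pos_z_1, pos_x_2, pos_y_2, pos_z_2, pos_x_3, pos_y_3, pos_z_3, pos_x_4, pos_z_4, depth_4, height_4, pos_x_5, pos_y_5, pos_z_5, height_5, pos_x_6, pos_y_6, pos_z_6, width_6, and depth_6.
pos_x_1 = 10
pos_y_1 = 4
pos_z_1 = 11
pos_x_2 = 4.5
pos_y_2 = 3.5
pos_z_2 = 2.5
pos_x_3 = 10.5
pos_y_3 = 12
pos_z_3 = 5
pos_x_4 = 0.5
pos_z_4 = 12
depth_4 = 4.5
height_4 = 2
pos_x_5 = 6
pos_y_5 = 11.5
pos_z_5 = 2
height_5 = 5
pos_x_6 = 10.5
pos_y_6 = 7
pos_z_6 = 8.5
width_6 = 4
depth_6 = 4.5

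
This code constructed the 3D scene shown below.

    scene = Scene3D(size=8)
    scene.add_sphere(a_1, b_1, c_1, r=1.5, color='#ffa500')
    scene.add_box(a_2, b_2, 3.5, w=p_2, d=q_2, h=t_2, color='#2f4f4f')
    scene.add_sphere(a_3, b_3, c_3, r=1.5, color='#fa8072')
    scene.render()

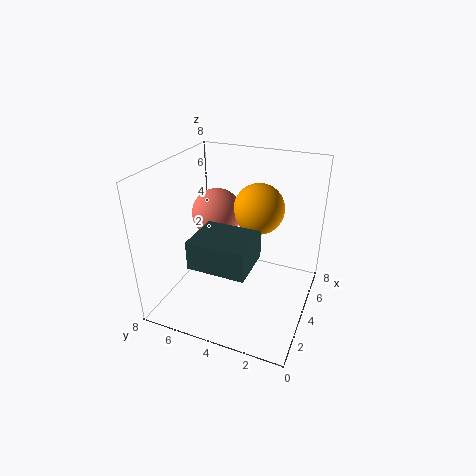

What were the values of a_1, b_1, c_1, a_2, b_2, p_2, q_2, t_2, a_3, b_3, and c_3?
a_1 = 6
b_1 = 3.5
c_1 = 5
a_2 = 1
b_2 = 2.5
p_2 = 2.5
q_2 = 3
t_2 = 1.5
a_3 = 5.5
b_3 = 6
c_3 = 4.5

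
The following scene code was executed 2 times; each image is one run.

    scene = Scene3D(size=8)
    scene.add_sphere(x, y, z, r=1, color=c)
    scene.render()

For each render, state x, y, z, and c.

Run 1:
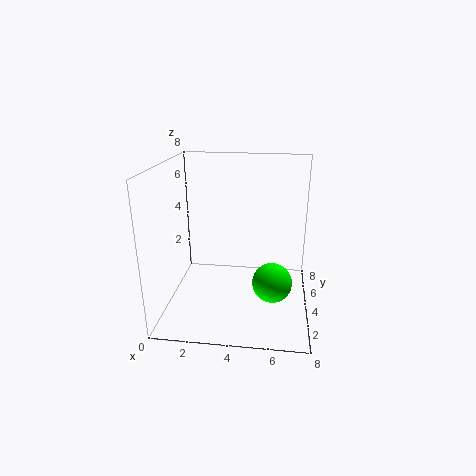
x = 6, y = 2, z = 2.5, c = 'lime'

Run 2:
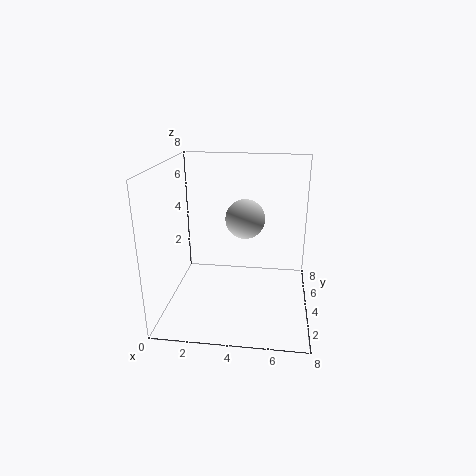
x = 4.5, y = 3, z = 5.5, c = 'lightgray'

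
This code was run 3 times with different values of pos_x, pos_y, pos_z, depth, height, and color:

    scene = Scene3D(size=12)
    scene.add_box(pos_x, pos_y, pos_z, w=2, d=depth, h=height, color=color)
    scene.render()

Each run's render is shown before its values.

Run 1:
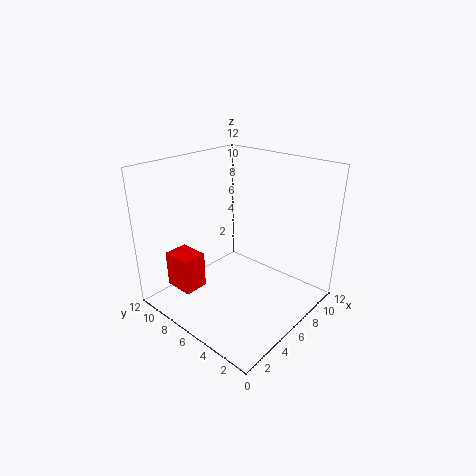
pos_x = 1.5; pos_y = 7.5; pos_z = 2; depth = 2.5; height = 3; color = 'red'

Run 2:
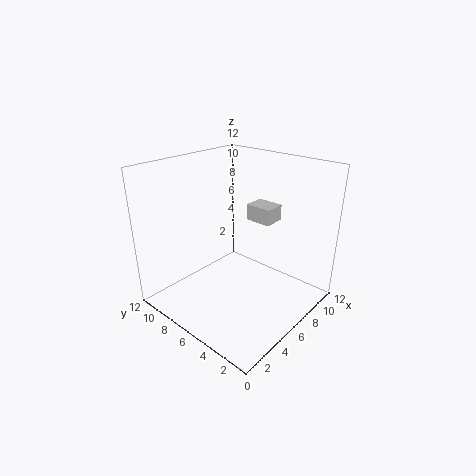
pos_x = 9.5; pos_y = 5.5; pos_z = 6; depth = 2.5; height = 1.5; color = 'lightgray'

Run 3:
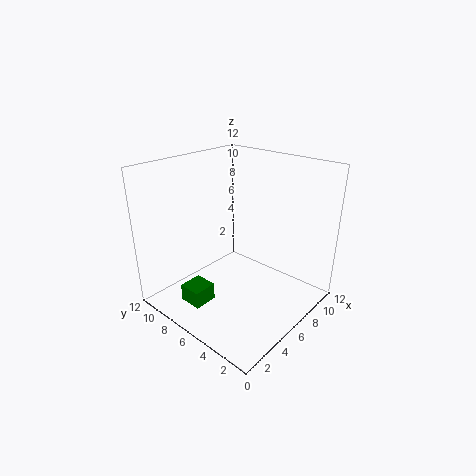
pos_x = 2; pos_y = 7; pos_z = 0.5; depth = 2; height = 1.5; color = 'green'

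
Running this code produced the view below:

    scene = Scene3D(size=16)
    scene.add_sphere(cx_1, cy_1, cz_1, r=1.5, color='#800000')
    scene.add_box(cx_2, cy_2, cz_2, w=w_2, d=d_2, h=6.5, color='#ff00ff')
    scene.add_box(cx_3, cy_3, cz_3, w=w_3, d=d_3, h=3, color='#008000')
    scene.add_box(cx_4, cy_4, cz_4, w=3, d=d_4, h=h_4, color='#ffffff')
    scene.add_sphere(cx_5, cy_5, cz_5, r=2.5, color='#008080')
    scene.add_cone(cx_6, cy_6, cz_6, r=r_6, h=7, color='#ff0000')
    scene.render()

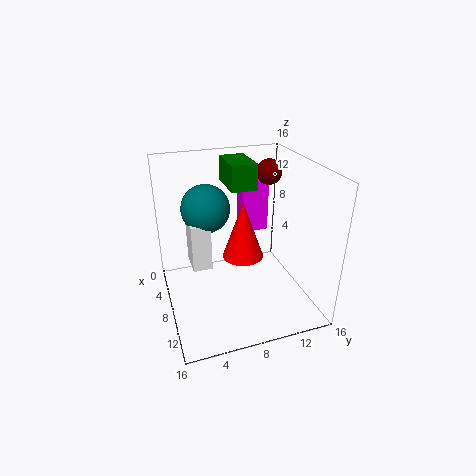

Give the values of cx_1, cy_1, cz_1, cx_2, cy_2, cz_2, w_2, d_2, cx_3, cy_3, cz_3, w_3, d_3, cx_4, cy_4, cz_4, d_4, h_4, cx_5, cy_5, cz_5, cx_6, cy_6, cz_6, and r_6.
cx_1 = 4.5
cy_1 = 13
cz_1 = 14
cx_2 = 0.5
cy_2 = 10.5
cz_2 = 5.5
w_2 = 2
d_2 = 3.5
cx_3 = 1
cy_3 = 8
cz_3 = 12.5
w_3 = 5
d_3 = 3
cx_4 = 7
cy_4 = 2.5
cz_4 = 6
d_4 = 2
h_4 = 5
cx_5 = 8
cy_5 = 4.5
cz_5 = 12
cx_6 = 5.5
cy_6 = 9.5
cz_6 = 4
r_6 = 2.5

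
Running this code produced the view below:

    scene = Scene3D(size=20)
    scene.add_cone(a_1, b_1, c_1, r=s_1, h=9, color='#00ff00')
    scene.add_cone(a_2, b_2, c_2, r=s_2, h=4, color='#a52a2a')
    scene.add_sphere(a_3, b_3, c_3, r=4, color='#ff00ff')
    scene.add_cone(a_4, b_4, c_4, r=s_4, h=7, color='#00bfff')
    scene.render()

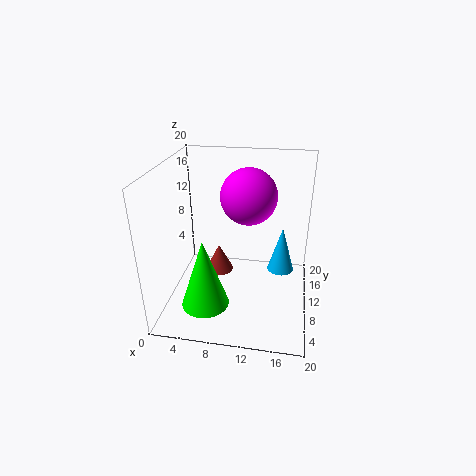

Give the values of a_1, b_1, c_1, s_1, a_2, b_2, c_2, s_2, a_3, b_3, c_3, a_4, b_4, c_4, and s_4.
a_1 = 7, b_1 = 3, c_1 = 4, s_1 = 3, a_2 = 7, b_2 = 11, c_2 = 4, s_2 = 2, a_3 = 11, b_3 = 13, c_3 = 15, a_4 = 16, b_4 = 14, c_4 = 3, s_4 = 2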